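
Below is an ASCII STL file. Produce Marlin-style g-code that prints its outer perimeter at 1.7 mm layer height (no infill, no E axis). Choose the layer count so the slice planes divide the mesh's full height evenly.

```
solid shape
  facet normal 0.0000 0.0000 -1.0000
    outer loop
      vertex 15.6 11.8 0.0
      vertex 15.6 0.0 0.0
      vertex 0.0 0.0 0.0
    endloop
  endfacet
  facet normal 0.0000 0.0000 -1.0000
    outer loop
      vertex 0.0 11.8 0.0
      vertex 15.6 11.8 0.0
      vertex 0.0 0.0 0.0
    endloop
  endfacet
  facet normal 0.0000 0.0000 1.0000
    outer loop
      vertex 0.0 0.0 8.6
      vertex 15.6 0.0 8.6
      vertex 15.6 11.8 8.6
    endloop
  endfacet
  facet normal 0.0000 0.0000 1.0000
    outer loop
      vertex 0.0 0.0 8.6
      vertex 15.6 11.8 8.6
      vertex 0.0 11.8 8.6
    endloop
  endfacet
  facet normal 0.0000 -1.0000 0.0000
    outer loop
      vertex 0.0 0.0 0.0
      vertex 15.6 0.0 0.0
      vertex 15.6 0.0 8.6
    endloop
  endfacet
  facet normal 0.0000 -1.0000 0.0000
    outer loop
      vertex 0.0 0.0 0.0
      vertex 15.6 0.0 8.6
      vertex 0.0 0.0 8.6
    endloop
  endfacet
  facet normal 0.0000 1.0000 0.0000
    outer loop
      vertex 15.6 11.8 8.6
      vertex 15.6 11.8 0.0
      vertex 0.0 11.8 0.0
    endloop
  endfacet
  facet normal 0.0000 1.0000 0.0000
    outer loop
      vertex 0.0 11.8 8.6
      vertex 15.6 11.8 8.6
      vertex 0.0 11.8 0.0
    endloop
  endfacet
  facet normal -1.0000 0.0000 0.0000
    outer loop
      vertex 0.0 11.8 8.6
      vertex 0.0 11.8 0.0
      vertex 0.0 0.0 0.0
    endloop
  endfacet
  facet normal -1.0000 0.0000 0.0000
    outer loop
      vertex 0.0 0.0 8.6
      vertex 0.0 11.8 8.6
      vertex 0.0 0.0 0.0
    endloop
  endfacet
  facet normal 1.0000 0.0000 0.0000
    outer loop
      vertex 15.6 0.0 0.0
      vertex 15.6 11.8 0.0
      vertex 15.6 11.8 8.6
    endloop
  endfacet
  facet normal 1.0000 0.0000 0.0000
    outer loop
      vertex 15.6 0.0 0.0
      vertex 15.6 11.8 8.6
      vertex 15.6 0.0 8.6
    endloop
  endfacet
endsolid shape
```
; perimeter-only toolpath
G21 ; units = mm
G90 ; absolute positioning
G28 ; home
; layer 1
G0 Z1.7
G0 X0.0 Y0.0
G1 X15.6 Y0.0
G1 X15.6 Y11.8
G1 X0.0 Y11.8
G1 X0.0 Y0.0
; layer 2
G0 Z3.4
G0 X0.0 Y0.0
G1 X15.6 Y0.0
G1 X15.6 Y11.8
G1 X0.0 Y11.8
G1 X0.0 Y0.0
; layer 3
G0 Z5.2
G0 X0.0 Y0.0
G1 X15.6 Y0.0
G1 X15.6 Y11.8
G1 X0.0 Y11.8
G1 X0.0 Y0.0
; layer 4
G0 Z6.9
G0 X0.0 Y0.0
G1 X15.6 Y0.0
G1 X15.6 Y11.8
G1 X0.0 Y11.8
G1 X0.0 Y0.0
; layer 5
G0 Z8.6
G0 X0.0 Y0.0
G1 X15.6 Y0.0
G1 X15.6 Y11.8
G1 X0.0 Y11.8
G1 X0.0 Y0.0
M2 ; end

The solid is a rectangular box, roughly 15.6 × 11.8 mm footprint and 8.6 mm tall. Slicing at Δz = 1.7 mm — 5 equal slices spanning the solid's height, so layer i sits at z = i·h/5 — gives 5 non-empty perimeters. Each is a 4-segment closed polygon; G0 lifts to the layer z and rapids to the start vertex, then G1 traces the edges.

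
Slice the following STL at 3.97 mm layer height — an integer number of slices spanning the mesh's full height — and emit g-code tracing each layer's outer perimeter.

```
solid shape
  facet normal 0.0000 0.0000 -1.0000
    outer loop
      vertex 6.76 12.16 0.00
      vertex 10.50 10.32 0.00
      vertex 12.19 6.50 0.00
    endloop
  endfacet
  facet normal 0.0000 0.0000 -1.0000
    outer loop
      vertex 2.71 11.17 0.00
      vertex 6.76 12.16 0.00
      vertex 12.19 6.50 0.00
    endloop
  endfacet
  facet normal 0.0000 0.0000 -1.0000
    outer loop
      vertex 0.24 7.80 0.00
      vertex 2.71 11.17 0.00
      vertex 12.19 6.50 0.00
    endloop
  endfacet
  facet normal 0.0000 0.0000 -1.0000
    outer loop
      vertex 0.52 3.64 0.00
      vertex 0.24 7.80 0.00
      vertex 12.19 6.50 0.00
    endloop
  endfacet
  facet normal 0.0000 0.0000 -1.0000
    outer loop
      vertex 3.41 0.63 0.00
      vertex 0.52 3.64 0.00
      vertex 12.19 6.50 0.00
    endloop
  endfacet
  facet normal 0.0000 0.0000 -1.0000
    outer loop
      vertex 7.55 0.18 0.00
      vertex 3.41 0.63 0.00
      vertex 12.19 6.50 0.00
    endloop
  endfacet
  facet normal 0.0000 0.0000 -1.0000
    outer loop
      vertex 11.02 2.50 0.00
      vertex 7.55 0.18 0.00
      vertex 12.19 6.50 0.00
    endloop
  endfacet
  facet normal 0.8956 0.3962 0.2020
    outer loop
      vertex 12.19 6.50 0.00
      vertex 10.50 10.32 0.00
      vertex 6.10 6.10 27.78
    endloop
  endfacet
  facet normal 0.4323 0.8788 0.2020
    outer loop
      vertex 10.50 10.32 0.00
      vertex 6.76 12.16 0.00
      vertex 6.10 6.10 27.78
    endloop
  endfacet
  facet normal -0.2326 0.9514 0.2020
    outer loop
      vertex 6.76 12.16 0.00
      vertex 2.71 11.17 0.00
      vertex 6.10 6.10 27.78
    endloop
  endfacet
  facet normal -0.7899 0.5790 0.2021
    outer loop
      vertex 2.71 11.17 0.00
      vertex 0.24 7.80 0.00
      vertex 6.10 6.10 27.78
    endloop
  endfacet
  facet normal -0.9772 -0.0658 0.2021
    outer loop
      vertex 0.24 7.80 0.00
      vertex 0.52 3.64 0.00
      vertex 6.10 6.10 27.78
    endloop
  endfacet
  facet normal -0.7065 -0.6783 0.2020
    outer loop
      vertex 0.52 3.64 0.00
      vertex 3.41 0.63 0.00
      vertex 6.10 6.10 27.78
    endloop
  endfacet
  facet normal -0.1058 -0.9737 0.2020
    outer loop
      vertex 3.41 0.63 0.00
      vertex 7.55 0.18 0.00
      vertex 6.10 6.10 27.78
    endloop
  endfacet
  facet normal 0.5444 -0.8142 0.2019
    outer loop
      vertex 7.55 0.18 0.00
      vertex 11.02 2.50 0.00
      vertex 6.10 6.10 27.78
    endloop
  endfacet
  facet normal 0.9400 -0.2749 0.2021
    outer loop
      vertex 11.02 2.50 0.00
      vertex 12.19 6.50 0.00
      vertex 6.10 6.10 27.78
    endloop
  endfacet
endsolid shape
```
; perimeter-only toolpath
G21 ; units = mm
G90 ; absolute positioning
G28 ; home
; layer 1
G0 Z3.97
G0 X11.32 Y6.44
G1 X9.87 Y9.72
G1 X6.67 Y11.29
G1 X3.19 Y10.45
G1 X1.08 Y7.56
G1 X1.32 Y3.99
G1 X3.79 Y1.41
G1 X7.34 Y1.03
G1 X10.32 Y3.01
G1 X11.32 Y6.44
; layer 2
G0 Z7.94
G0 X10.45 Y6.39
G1 X9.24 Y9.11
G1 X6.57 Y10.43
G1 X3.68 Y9.72
G1 X1.91 Y7.31
G1 X2.11 Y4.34
G1 X4.18 Y2.19
G1 X7.14 Y1.87
G1 X9.61 Y3.53
G1 X10.45 Y6.39
; layer 3
G0 Z11.91
G0 X9.58 Y6.33
G1 X8.61 Y8.51
G1 X6.48 Y9.56
G1 X4.16 Y9.00
G1 X2.75 Y7.07
G1 X2.91 Y4.69
G1 X4.56 Y2.97
G1 X6.93 Y2.72
G1 X8.91 Y4.04
G1 X9.58 Y6.33
; layer 4
G0 Z15.87
G0 X8.71 Y6.27
G1 X7.99 Y7.91
G1 X6.38 Y8.70
G1 X4.65 Y8.27
G1 X3.59 Y6.83
G1 X3.71 Y5.05
G1 X4.95 Y3.76
G1 X6.72 Y3.56
G1 X8.21 Y4.56
G1 X8.71 Y6.27
; layer 5
G0 Z19.84
G0 X7.84 Y6.21
G1 X7.36 Y7.31
G1 X6.29 Y7.83
G1 X5.13 Y7.55
G1 X4.43 Y6.59
G1 X4.51 Y5.40
G1 X5.33 Y4.54
G1 X6.51 Y4.41
G1 X7.51 Y5.07
G1 X7.84 Y6.21
; layer 6
G0 Z23.81
G0 X6.97 Y6.16
G1 X6.73 Y6.70
G1 X6.19 Y6.97
G1 X5.62 Y6.82
G1 X5.26 Y6.34
G1 X5.30 Y5.75
G1 X5.72 Y5.32
G1 X6.31 Y5.25
G1 X6.80 Y5.59
G1 X6.97 Y6.16
M2 ; end

The solid is a regular 9-sided pyramid, base circumscribed radius ≈ 6.1 mm, apex at z ≈ 27.8 mm. Slicing at Δz = 3.97 mm — 7 equal slices spanning the solid's height, so layer i sits at z = i·h/7 — gives 6 non-empty perimeters. Each is a 9-segment closed polygon; G0 lifts to the layer z and rapids to the start vertex, then G1 traces the edges. The cross-section shrinks linearly with z (the slice at the apex is degenerate and omitted).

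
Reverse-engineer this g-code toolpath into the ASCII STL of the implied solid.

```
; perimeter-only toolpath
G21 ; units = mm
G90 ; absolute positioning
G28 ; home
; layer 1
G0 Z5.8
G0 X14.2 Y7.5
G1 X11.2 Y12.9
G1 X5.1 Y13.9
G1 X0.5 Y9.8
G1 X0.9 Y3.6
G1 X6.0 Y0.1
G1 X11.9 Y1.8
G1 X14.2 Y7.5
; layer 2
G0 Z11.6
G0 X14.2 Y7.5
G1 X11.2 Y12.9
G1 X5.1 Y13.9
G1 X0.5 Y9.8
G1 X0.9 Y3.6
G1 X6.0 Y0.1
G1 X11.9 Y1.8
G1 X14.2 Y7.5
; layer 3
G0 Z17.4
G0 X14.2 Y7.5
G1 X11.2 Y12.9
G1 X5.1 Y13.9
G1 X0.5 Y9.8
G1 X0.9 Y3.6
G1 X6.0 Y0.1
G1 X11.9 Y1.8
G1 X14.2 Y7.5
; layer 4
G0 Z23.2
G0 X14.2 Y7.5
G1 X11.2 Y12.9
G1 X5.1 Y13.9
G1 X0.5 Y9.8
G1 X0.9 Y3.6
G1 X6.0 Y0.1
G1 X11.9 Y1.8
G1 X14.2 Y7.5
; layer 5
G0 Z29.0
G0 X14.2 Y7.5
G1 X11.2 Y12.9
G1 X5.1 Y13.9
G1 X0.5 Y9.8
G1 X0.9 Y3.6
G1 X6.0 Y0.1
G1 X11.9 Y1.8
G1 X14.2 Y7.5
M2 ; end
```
solid part
  facet normal 0.0000 0.0000 -1.0000
    outer loop
      vertex 5.1 13.9 0.0
      vertex 11.2 12.9 0.0
      vertex 14.2 7.5 0.0
    endloop
  endfacet
  facet normal 0.0000 0.0000 -1.0000
    outer loop
      vertex 0.5 9.8 0.0
      vertex 5.1 13.9 0.0
      vertex 14.2 7.5 0.0
    endloop
  endfacet
  facet normal 0.0000 0.0000 -1.0000
    outer loop
      vertex 0.9 3.6 0.0
      vertex 0.5 9.8 0.0
      vertex 14.2 7.5 0.0
    endloop
  endfacet
  facet normal 0.0000 0.0000 -1.0000
    outer loop
      vertex 6.0 0.1 0.0
      vertex 0.9 3.6 0.0
      vertex 14.2 7.5 0.0
    endloop
  endfacet
  facet normal 0.0000 0.0000 -1.0000
    outer loop
      vertex 11.9 1.8 0.0
      vertex 6.0 0.1 0.0
      vertex 14.2 7.5 0.0
    endloop
  endfacet
  facet normal 0.0000 0.0000 1.0000
    outer loop
      vertex 14.2 7.5 29.0
      vertex 11.2 12.9 29.0
      vertex 5.1 13.9 29.0
    endloop
  endfacet
  facet normal 0.0000 0.0000 1.0000
    outer loop
      vertex 14.2 7.5 29.0
      vertex 5.1 13.9 29.0
      vertex 0.5 9.8 29.0
    endloop
  endfacet
  facet normal 0.0000 0.0000 1.0000
    outer loop
      vertex 14.2 7.5 29.0
      vertex 0.5 9.8 29.0
      vertex 0.9 3.6 29.0
    endloop
  endfacet
  facet normal 0.0000 0.0000 1.0000
    outer loop
      vertex 14.2 7.5 29.0
      vertex 0.9 3.6 29.0
      vertex 6.0 0.1 29.0
    endloop
  endfacet
  facet normal 0.0000 0.0000 1.0000
    outer loop
      vertex 14.2 7.5 29.0
      vertex 6.0 0.1 29.0
      vertex 11.9 1.8 29.0
    endloop
  endfacet
  facet normal 0.8742 0.4856 0.0000
    outer loop
      vertex 14.2 7.5 0.0
      vertex 11.2 12.9 0.0
      vertex 11.2 12.9 29.0
    endloop
  endfacet
  facet normal 0.8742 0.4856 0.0000
    outer loop
      vertex 14.2 7.5 0.0
      vertex 11.2 12.9 29.0
      vertex 14.2 7.5 29.0
    endloop
  endfacet
  facet normal 0.1618 0.9868 0.0000
    outer loop
      vertex 11.2 12.9 0.0
      vertex 5.1 13.9 0.0
      vertex 5.1 13.9 29.0
    endloop
  endfacet
  facet normal 0.1618 0.9868 0.0000
    outer loop
      vertex 11.2 12.9 0.0
      vertex 5.1 13.9 29.0
      vertex 11.2 12.9 29.0
    endloop
  endfacet
  facet normal -0.6654 0.7465 0.0000
    outer loop
      vertex 5.1 13.9 0.0
      vertex 0.5 9.8 0.0
      vertex 0.5 9.8 29.0
    endloop
  endfacet
  facet normal -0.6654 0.7465 0.0000
    outer loop
      vertex 5.1 13.9 0.0
      vertex 0.5 9.8 29.0
      vertex 5.1 13.9 29.0
    endloop
  endfacet
  facet normal -0.9979 -0.0644 0.0000
    outer loop
      vertex 0.5 9.8 0.0
      vertex 0.9 3.6 0.0
      vertex 0.9 3.6 29.0
    endloop
  endfacet
  facet normal -0.9979 -0.0644 0.0000
    outer loop
      vertex 0.5 9.8 0.0
      vertex 0.9 3.6 29.0
      vertex 0.5 9.8 29.0
    endloop
  endfacet
  facet normal -0.5658 -0.8245 0.0000
    outer loop
      vertex 0.9 3.6 0.0
      vertex 6.0 0.1 0.0
      vertex 6.0 0.1 29.0
    endloop
  endfacet
  facet normal -0.5658 -0.8245 0.0000
    outer loop
      vertex 0.9 3.6 0.0
      vertex 6.0 0.1 29.0
      vertex 0.9 3.6 29.0
    endloop
  endfacet
  facet normal 0.2769 -0.9609 0.0000
    outer loop
      vertex 6.0 0.1 0.0
      vertex 11.9 1.8 0.0
      vertex 11.9 1.8 29.0
    endloop
  endfacet
  facet normal 0.2769 -0.9609 0.0000
    outer loop
      vertex 6.0 0.1 0.0
      vertex 11.9 1.8 29.0
      vertex 6.0 0.1 29.0
    endloop
  endfacet
  facet normal 0.9274 -0.3742 0.0000
    outer loop
      vertex 11.9 1.8 0.0
      vertex 14.2 7.5 0.0
      vertex 14.2 7.5 29.0
    endloop
  endfacet
  facet normal 0.9274 -0.3742 0.0000
    outer loop
      vertex 11.9 1.8 0.0
      vertex 14.2 7.5 29.0
      vertex 11.9 1.8 29.0
    endloop
  endfacet
endsolid part

The G0 Z moves step by Δz≈5.8 mm. Every layer's G1 loop is the same polygon, so the solid is a straight extrusion of it from z=0 to z≈29. Closing with flat bottom and top caps and triangulating gives 24 facets — a regular 7-sided prism (a cylinder approximated with 7 flat sides), circumscribed radius ≈ 7.1 mm, height ≈ 29 mm.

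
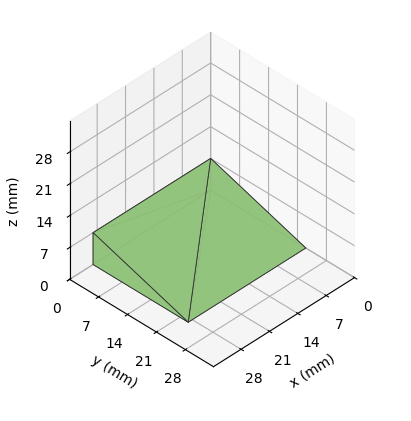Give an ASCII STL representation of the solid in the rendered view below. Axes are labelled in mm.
Reading the render: the shape is a wedge (ramp): 29 × 23 mm base, rising to 7 mm along the y=0 edge and sloping linearly to z=0 at y=23 (dimensions read to the nearest mm from the axis ticks). For the STL, each face is triangulated and given an outward normal.

solid part
  facet normal 0.0000 0.0000 -1.0000
    outer loop
      vertex 29.0 23.0 0.0
      vertex 29.0 0.0 0.0
      vertex 0.0 0.0 0.0
    endloop
  endfacet
  facet normal 0.0000 0.0000 -1.0000
    outer loop
      vertex 0.0 23.0 0.0
      vertex 29.0 23.0 0.0
      vertex 0.0 0.0 0.0
    endloop
  endfacet
  facet normal 0.0000 -1.0000 0.0000
    outer loop
      vertex 0.0 0.0 0.0
      vertex 29.0 0.0 0.0
      vertex 29.0 0.0 7.0
    endloop
  endfacet
  facet normal 0.0000 -1.0000 0.0000
    outer loop
      vertex 0.0 0.0 0.0
      vertex 29.0 0.0 7.0
      vertex 0.0 0.0 7.0
    endloop
  endfacet
  facet normal 0.0000 0.2912 0.9567
    outer loop
      vertex 0.0 0.0 7.0
      vertex 29.0 0.0 7.0
      vertex 29.0 23.0 0.0
    endloop
  endfacet
  facet normal 0.0000 0.2912 0.9567
    outer loop
      vertex 0.0 0.0 7.0
      vertex 29.0 23.0 0.0
      vertex 0.0 23.0 0.0
    endloop
  endfacet
  facet normal -1.0000 0.0000 0.0000
    outer loop
      vertex 0.0 0.0 7.0
      vertex 0.0 23.0 0.0
      vertex 0.0 0.0 0.0
    endloop
  endfacet
  facet normal 1.0000 0.0000 0.0000
    outer loop
      vertex 29.0 0.0 0.0
      vertex 29.0 23.0 0.0
      vertex 29.0 0.0 7.0
    endloop
  endfacet
endsolid part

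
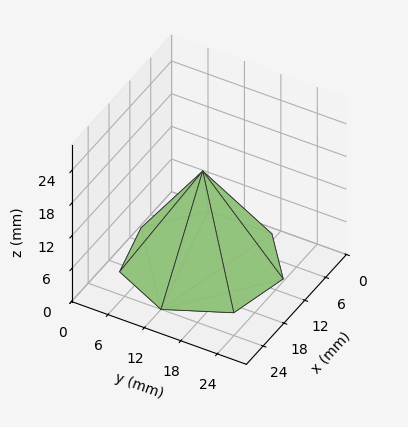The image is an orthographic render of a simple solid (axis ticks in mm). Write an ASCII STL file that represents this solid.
Reading the render: the shape is a regular 7-sided pyramid, base circumscribed radius ≈ 12 mm, apex at z ≈ 17 mm (dimensions read to the nearest mm from the axis ticks). For the STL, each face is triangulated and given an outward normal.

solid part
  facet normal 0.0000 0.0000 -1.0000
    outer loop
      vertex 9.3 23.7 0.0
      vertex 19.5 21.4 0.0
      vertex 24.0 12.0 0.0
    endloop
  endfacet
  facet normal 0.0000 0.0000 -1.0000
    outer loop
      vertex 1.2 17.2 0.0
      vertex 9.3 23.7 0.0
      vertex 24.0 12.0 0.0
    endloop
  endfacet
  facet normal 0.0000 0.0000 -1.0000
    outer loop
      vertex 1.2 6.8 0.0
      vertex 1.2 17.2 0.0
      vertex 24.0 12.0 0.0
    endloop
  endfacet
  facet normal 0.0000 0.0000 -1.0000
    outer loop
      vertex 9.3 0.3 0.0
      vertex 1.2 6.8 0.0
      vertex 24.0 12.0 0.0
    endloop
  endfacet
  facet normal 0.0000 0.0000 -1.0000
    outer loop
      vertex 19.5 2.6 0.0
      vertex 9.3 0.3 0.0
      vertex 24.0 12.0 0.0
    endloop
  endfacet
  facet normal 0.7608 0.3642 0.5371
    outer loop
      vertex 24.0 12.0 0.0
      vertex 19.5 21.4 0.0
      vertex 12.0 12.0 17.0
    endloop
  endfacet
  facet normal 0.1856 0.8230 0.5369
    outer loop
      vertex 19.5 21.4 0.0
      vertex 9.3 23.7 0.0
      vertex 12.0 12.0 17.0
    endloop
  endfacet
  facet normal -0.5281 0.6581 0.5368
    outer loop
      vertex 9.3 23.7 0.0
      vertex 1.2 17.2 0.0
      vertex 12.0 12.0 17.0
    endloop
  endfacet
  facet normal -0.8441 0.0000 0.5362
    outer loop
      vertex 1.2 17.2 0.0
      vertex 1.2 6.8 0.0
      vertex 12.0 12.0 17.0
    endloop
  endfacet
  facet normal -0.5281 -0.6581 0.5368
    outer loop
      vertex 1.2 6.8 0.0
      vertex 9.3 0.3 0.0
      vertex 12.0 12.0 17.0
    endloop
  endfacet
  facet normal 0.1856 -0.8230 0.5369
    outer loop
      vertex 9.3 0.3 0.0
      vertex 19.5 2.6 0.0
      vertex 12.0 12.0 17.0
    endloop
  endfacet
  facet normal 0.7608 -0.3642 0.5371
    outer loop
      vertex 19.5 2.6 0.0
      vertex 24.0 12.0 0.0
      vertex 12.0 12.0 17.0
    endloop
  endfacet
endsolid part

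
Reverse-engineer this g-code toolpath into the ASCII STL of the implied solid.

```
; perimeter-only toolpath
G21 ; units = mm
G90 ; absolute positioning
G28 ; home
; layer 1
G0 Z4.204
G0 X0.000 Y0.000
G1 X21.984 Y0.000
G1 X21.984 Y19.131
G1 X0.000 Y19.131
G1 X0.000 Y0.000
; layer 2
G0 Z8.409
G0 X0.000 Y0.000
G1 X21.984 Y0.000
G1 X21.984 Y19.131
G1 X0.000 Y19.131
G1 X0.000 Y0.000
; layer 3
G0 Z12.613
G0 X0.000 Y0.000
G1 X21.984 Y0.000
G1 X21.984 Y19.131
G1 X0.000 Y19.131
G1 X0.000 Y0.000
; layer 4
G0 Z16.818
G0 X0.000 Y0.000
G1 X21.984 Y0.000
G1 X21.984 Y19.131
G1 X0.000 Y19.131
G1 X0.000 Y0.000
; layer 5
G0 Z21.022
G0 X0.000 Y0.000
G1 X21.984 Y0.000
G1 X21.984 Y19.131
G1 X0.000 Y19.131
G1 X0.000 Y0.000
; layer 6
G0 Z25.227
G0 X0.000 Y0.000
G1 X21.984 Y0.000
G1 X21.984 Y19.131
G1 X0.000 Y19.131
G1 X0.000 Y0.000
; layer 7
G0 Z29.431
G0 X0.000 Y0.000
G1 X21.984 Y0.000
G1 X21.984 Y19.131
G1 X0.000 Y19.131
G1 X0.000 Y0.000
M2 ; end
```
solid part
  facet normal 0.0000 0.0000 -1.0000
    outer loop
      vertex 21.984 19.131 0.000
      vertex 21.984 0.000 0.000
      vertex 0.000 0.000 0.000
    endloop
  endfacet
  facet normal 0.0000 0.0000 -1.0000
    outer loop
      vertex 0.000 19.131 0.000
      vertex 21.984 19.131 0.000
      vertex 0.000 0.000 0.000
    endloop
  endfacet
  facet normal 0.0000 0.0000 1.0000
    outer loop
      vertex 0.000 0.000 29.431
      vertex 21.984 0.000 29.431
      vertex 21.984 19.131 29.431
    endloop
  endfacet
  facet normal 0.0000 0.0000 1.0000
    outer loop
      vertex 0.000 0.000 29.431
      vertex 21.984 19.131 29.431
      vertex 0.000 19.131 29.431
    endloop
  endfacet
  facet normal 0.0000 -1.0000 0.0000
    outer loop
      vertex 0.000 0.000 0.000
      vertex 21.984 0.000 0.000
      vertex 21.984 0.000 29.431
    endloop
  endfacet
  facet normal 0.0000 -1.0000 0.0000
    outer loop
      vertex 0.000 0.000 0.000
      vertex 21.984 0.000 29.431
      vertex 0.000 0.000 29.431
    endloop
  endfacet
  facet normal 0.0000 1.0000 0.0000
    outer loop
      vertex 21.984 19.131 29.431
      vertex 21.984 19.131 0.000
      vertex 0.000 19.131 0.000
    endloop
  endfacet
  facet normal 0.0000 1.0000 0.0000
    outer loop
      vertex 0.000 19.131 29.431
      vertex 21.984 19.131 29.431
      vertex 0.000 19.131 0.000
    endloop
  endfacet
  facet normal -1.0000 0.0000 0.0000
    outer loop
      vertex 0.000 19.131 29.431
      vertex 0.000 19.131 0.000
      vertex 0.000 0.000 0.000
    endloop
  endfacet
  facet normal -1.0000 0.0000 0.0000
    outer loop
      vertex 0.000 0.000 29.431
      vertex 0.000 19.131 29.431
      vertex 0.000 0.000 0.000
    endloop
  endfacet
  facet normal 1.0000 0.0000 0.0000
    outer loop
      vertex 21.984 0.000 0.000
      vertex 21.984 19.131 0.000
      vertex 21.984 19.131 29.431
    endloop
  endfacet
  facet normal 1.0000 0.0000 0.0000
    outer loop
      vertex 21.984 0.000 0.000
      vertex 21.984 19.131 29.431
      vertex 21.984 0.000 29.431
    endloop
  endfacet
endsolid part

The G0 Z moves step by Δz≈4.204 mm. Every layer's G1 loop is the same polygon, so the solid is a straight extrusion of it from z=0 to z≈29.4. Closing with flat bottom and top caps and triangulating gives 12 facets — a rectangular box, roughly 22 × 19.1 mm footprint and 29.4 mm tall.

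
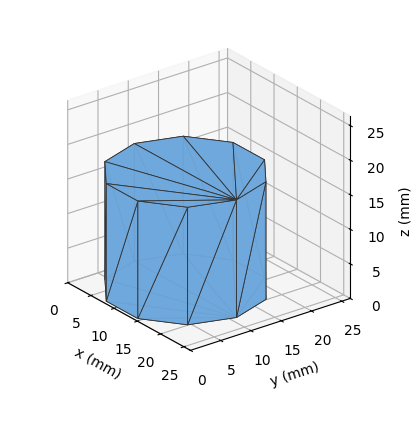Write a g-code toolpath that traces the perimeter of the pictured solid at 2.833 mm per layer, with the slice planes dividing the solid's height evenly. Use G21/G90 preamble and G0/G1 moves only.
Reading the render: the shape is a regular 10-sided prism (a cylinder approximated with 10 flat sides), circumscribed radius ≈ 11 mm, height ≈ 17 mm (dimensions read to the nearest mm from the axis ticks). For the g-code, the solid's height is divided into equal slices at the stated Δz and each level perimeter traced with G1 moves after a G0 lift.

; perimeter-only toolpath
G21 ; units = mm
G90 ; absolute positioning
G28 ; home
; layer 1
G0 Z2.833
G0 X22.000 Y11.000
G1 X19.899 Y17.466
G1 X14.399 Y21.462
G1 X7.601 Y21.462
G1 X2.101 Y17.466
G1 X0.000 Y11.000
G1 X2.101 Y4.534
G1 X7.601 Y0.538
G1 X14.399 Y0.538
G1 X19.899 Y4.534
G1 X22.000 Y11.000
; layer 2
G0 Z5.667
G0 X22.000 Y11.000
G1 X19.899 Y17.466
G1 X14.399 Y21.462
G1 X7.601 Y21.462
G1 X2.101 Y17.466
G1 X0.000 Y11.000
G1 X2.101 Y4.534
G1 X7.601 Y0.538
G1 X14.399 Y0.538
G1 X19.899 Y4.534
G1 X22.000 Y11.000
; layer 3
G0 Z8.500
G0 X22.000 Y11.000
G1 X19.899 Y17.466
G1 X14.399 Y21.462
G1 X7.601 Y21.462
G1 X2.101 Y17.466
G1 X0.000 Y11.000
G1 X2.101 Y4.534
G1 X7.601 Y0.538
G1 X14.399 Y0.538
G1 X19.899 Y4.534
G1 X22.000 Y11.000
; layer 4
G0 Z11.333
G0 X22.000 Y11.000
G1 X19.899 Y17.466
G1 X14.399 Y21.462
G1 X7.601 Y21.462
G1 X2.101 Y17.466
G1 X0.000 Y11.000
G1 X2.101 Y4.534
G1 X7.601 Y0.538
G1 X14.399 Y0.538
G1 X19.899 Y4.534
G1 X22.000 Y11.000
; layer 5
G0 Z14.167
G0 X22.000 Y11.000
G1 X19.899 Y17.466
G1 X14.399 Y21.462
G1 X7.601 Y21.462
G1 X2.101 Y17.466
G1 X0.000 Y11.000
G1 X2.101 Y4.534
G1 X7.601 Y0.538
G1 X14.399 Y0.538
G1 X19.899 Y4.534
G1 X22.000 Y11.000
; layer 6
G0 Z17.000
G0 X22.000 Y11.000
G1 X19.899 Y17.466
G1 X14.399 Y21.462
G1 X7.601 Y21.462
G1 X2.101 Y17.466
G1 X0.000 Y11.000
G1 X2.101 Y4.534
G1 X7.601 Y0.538
G1 X14.399 Y0.538
G1 X19.899 Y4.534
G1 X22.000 Y11.000
M2 ; end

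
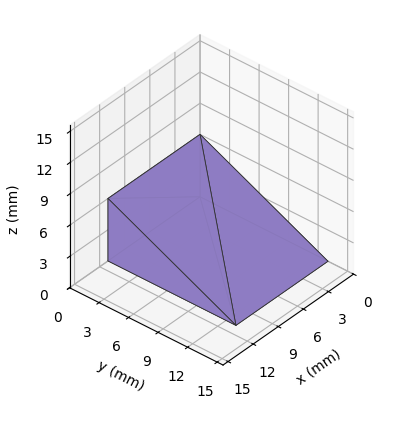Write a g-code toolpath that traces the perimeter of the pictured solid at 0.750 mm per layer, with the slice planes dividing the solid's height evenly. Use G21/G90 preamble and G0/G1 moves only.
Reading the render: the shape is a wedge (ramp): 11 × 13 mm base, rising to 6 mm along the y=0 edge and sloping linearly to z=0 at y=13 (dimensions read to the nearest mm from the axis ticks). For the g-code, the solid's height is divided into equal slices at the stated Δz and each level perimeter traced with G1 moves after a G0 lift.

; perimeter-only toolpath
G21 ; units = mm
G90 ; absolute positioning
G28 ; home
; layer 1
G0 Z0.750
G0 X0.000 Y0.000
G1 X11.000 Y0.000
G1 X11.000 Y11.375
G1 X0.000 Y11.375
G1 X0.000 Y0.000
; layer 2
G0 Z1.500
G0 X0.000 Y0.000
G1 X11.000 Y0.000
G1 X11.000 Y9.750
G1 X0.000 Y9.750
G1 X0.000 Y0.000
; layer 3
G0 Z2.250
G0 X0.000 Y0.000
G1 X11.000 Y0.000
G1 X11.000 Y8.125
G1 X0.000 Y8.125
G1 X0.000 Y0.000
; layer 4
G0 Z3.000
G0 X0.000 Y0.000
G1 X11.000 Y0.000
G1 X11.000 Y6.500
G1 X0.000 Y6.500
G1 X0.000 Y0.000
; layer 5
G0 Z3.750
G0 X0.000 Y0.000
G1 X11.000 Y0.000
G1 X11.000 Y4.875
G1 X0.000 Y4.875
G1 X0.000 Y0.000
; layer 6
G0 Z4.500
G0 X0.000 Y0.000
G1 X11.000 Y0.000
G1 X11.000 Y3.250
G1 X0.000 Y3.250
G1 X0.000 Y0.000
; layer 7
G0 Z5.250
G0 X0.000 Y0.000
G1 X11.000 Y0.000
G1 X11.000 Y1.625
G1 X0.000 Y1.625
G1 X0.000 Y0.000
M2 ; end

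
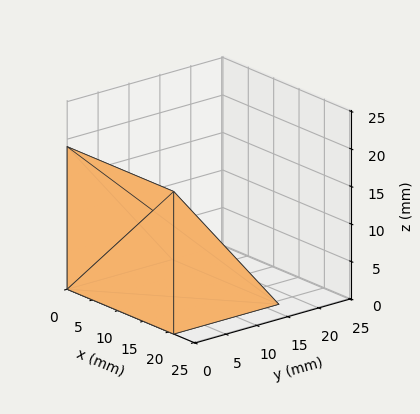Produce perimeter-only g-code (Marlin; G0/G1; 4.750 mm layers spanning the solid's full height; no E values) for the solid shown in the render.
Reading the render: the shape is a wedge (ramp): 21 × 17 mm base, rising to 19 mm along the y=0 edge and sloping linearly to z=0 at y=17 (dimensions read to the nearest mm from the axis ticks). For the g-code, the solid's height is divided into equal slices at the stated Δz and each level perimeter traced with G1 moves after a G0 lift.

; perimeter-only toolpath
G21 ; units = mm
G90 ; absolute positioning
G28 ; home
; layer 1
G0 Z4.750
G0 X0.000 Y0.000
G1 X21.000 Y0.000
G1 X21.000 Y12.750
G1 X0.000 Y12.750
G1 X0.000 Y0.000
; layer 2
G0 Z9.500
G0 X0.000 Y0.000
G1 X21.000 Y0.000
G1 X21.000 Y8.500
G1 X0.000 Y8.500
G1 X0.000 Y0.000
; layer 3
G0 Z14.250
G0 X0.000 Y0.000
G1 X21.000 Y0.000
G1 X21.000 Y4.250
G1 X0.000 Y4.250
G1 X0.000 Y0.000
M2 ; end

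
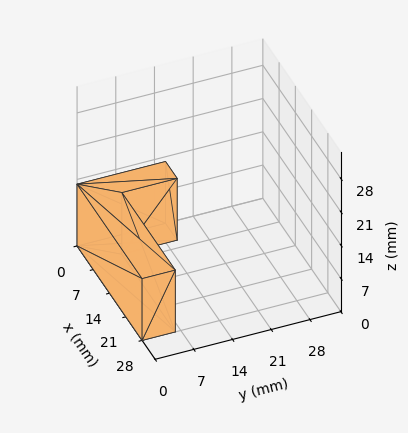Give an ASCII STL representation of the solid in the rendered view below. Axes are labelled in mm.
Reading the render: the shape is an L-shaped prism: outer 28 × 16 mm, arm thicknesses ≈ 6 mm (horizontal) and 5 mm (vertical), extruded 13 mm in z (dimensions read to the nearest mm from the axis ticks). For the STL, each face is triangulated and given an outward normal.

solid part
  facet normal 0.0000 0.0000 -1.0000
    outer loop
      vertex 28.0 6.0 0.0
      vertex 28.0 0.0 0.0
      vertex 0.0 0.0 0.0
    endloop
  endfacet
  facet normal 0.0000 0.0000 -1.0000
    outer loop
      vertex 5.0 6.0 0.0
      vertex 28.0 6.0 0.0
      vertex 0.0 0.0 0.0
    endloop
  endfacet
  facet normal 0.0000 0.0000 -1.0000
    outer loop
      vertex 5.0 16.0 0.0
      vertex 5.0 6.0 0.0
      vertex 0.0 0.0 0.0
    endloop
  endfacet
  facet normal 0.0000 0.0000 -1.0000
    outer loop
      vertex 0.0 16.0 0.0
      vertex 5.0 16.0 0.0
      vertex 0.0 0.0 0.0
    endloop
  endfacet
  facet normal 0.0000 0.0000 1.0000
    outer loop
      vertex 0.0 0.0 13.0
      vertex 28.0 0.0 13.0
      vertex 28.0 6.0 13.0
    endloop
  endfacet
  facet normal 0.0000 0.0000 1.0000
    outer loop
      vertex 0.0 0.0 13.0
      vertex 28.0 6.0 13.0
      vertex 5.0 6.0 13.0
    endloop
  endfacet
  facet normal 0.0000 0.0000 1.0000
    outer loop
      vertex 0.0 0.0 13.0
      vertex 5.0 6.0 13.0
      vertex 5.0 16.0 13.0
    endloop
  endfacet
  facet normal 0.0000 0.0000 1.0000
    outer loop
      vertex 0.0 0.0 13.0
      vertex 5.0 16.0 13.0
      vertex 0.0 16.0 13.0
    endloop
  endfacet
  facet normal 0.0000 -1.0000 0.0000
    outer loop
      vertex 0.0 0.0 0.0
      vertex 28.0 0.0 0.0
      vertex 28.0 0.0 13.0
    endloop
  endfacet
  facet normal 0.0000 -1.0000 0.0000
    outer loop
      vertex 0.0 0.0 0.0
      vertex 28.0 0.0 13.0
      vertex 0.0 0.0 13.0
    endloop
  endfacet
  facet normal 1.0000 0.0000 0.0000
    outer loop
      vertex 28.0 0.0 0.0
      vertex 28.0 6.0 0.0
      vertex 28.0 6.0 13.0
    endloop
  endfacet
  facet normal 1.0000 0.0000 0.0000
    outer loop
      vertex 28.0 0.0 0.0
      vertex 28.0 6.0 13.0
      vertex 28.0 0.0 13.0
    endloop
  endfacet
  facet normal 0.0000 1.0000 0.0000
    outer loop
      vertex 28.0 6.0 0.0
      vertex 5.0 6.0 0.0
      vertex 5.0 6.0 13.0
    endloop
  endfacet
  facet normal 0.0000 1.0000 0.0000
    outer loop
      vertex 28.0 6.0 0.0
      vertex 5.0 6.0 13.0
      vertex 28.0 6.0 13.0
    endloop
  endfacet
  facet normal 1.0000 0.0000 0.0000
    outer loop
      vertex 5.0 6.0 0.0
      vertex 5.0 16.0 0.0
      vertex 5.0 16.0 13.0
    endloop
  endfacet
  facet normal 1.0000 0.0000 0.0000
    outer loop
      vertex 5.0 6.0 0.0
      vertex 5.0 16.0 13.0
      vertex 5.0 6.0 13.0
    endloop
  endfacet
  facet normal 0.0000 1.0000 0.0000
    outer loop
      vertex 5.0 16.0 0.0
      vertex 0.0 16.0 0.0
      vertex 0.0 16.0 13.0
    endloop
  endfacet
  facet normal 0.0000 1.0000 0.0000
    outer loop
      vertex 5.0 16.0 0.0
      vertex 0.0 16.0 13.0
      vertex 5.0 16.0 13.0
    endloop
  endfacet
  facet normal -1.0000 0.0000 0.0000
    outer loop
      vertex 0.0 16.0 0.0
      vertex 0.0 0.0 0.0
      vertex 0.0 0.0 13.0
    endloop
  endfacet
  facet normal -1.0000 0.0000 0.0000
    outer loop
      vertex 0.0 16.0 0.0
      vertex 0.0 0.0 13.0
      vertex 0.0 16.0 13.0
    endloop
  endfacet
endsolid part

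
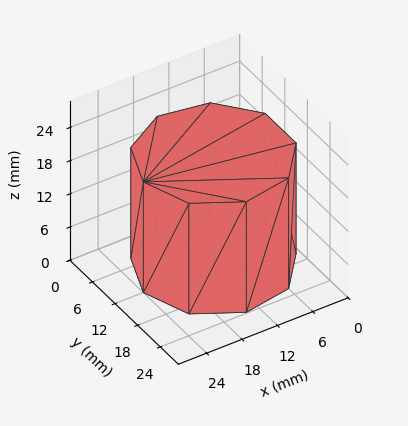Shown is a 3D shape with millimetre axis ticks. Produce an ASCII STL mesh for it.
Reading the render: the shape is a regular 9-sided prism (a cylinder approximated with 9 flat sides), circumscribed radius ≈ 12 mm, height ≈ 20 mm (dimensions read to the nearest mm from the axis ticks). For the STL, each face is triangulated and given an outward normal.

solid part
  facet normal 0.0000 0.0000 -1.0000
    outer loop
      vertex 14.084 23.818 0.000
      vertex 21.193 19.713 0.000
      vertex 24.000 12.000 0.000
    endloop
  endfacet
  facet normal 0.0000 0.0000 -1.0000
    outer loop
      vertex 6.000 22.392 0.000
      vertex 14.084 23.818 0.000
      vertex 24.000 12.000 0.000
    endloop
  endfacet
  facet normal 0.0000 0.0000 -1.0000
    outer loop
      vertex 0.724 16.104 0.000
      vertex 6.000 22.392 0.000
      vertex 24.000 12.000 0.000
    endloop
  endfacet
  facet normal 0.0000 0.0000 -1.0000
    outer loop
      vertex 0.724 7.896 0.000
      vertex 0.724 16.104 0.000
      vertex 24.000 12.000 0.000
    endloop
  endfacet
  facet normal 0.0000 0.0000 -1.0000
    outer loop
      vertex 6.000 1.608 0.000
      vertex 0.724 7.896 0.000
      vertex 24.000 12.000 0.000
    endloop
  endfacet
  facet normal 0.0000 0.0000 -1.0000
    outer loop
      vertex 14.084 0.182 0.000
      vertex 6.000 1.608 0.000
      vertex 24.000 12.000 0.000
    endloop
  endfacet
  facet normal 0.0000 0.0000 -1.0000
    outer loop
      vertex 21.193 4.287 0.000
      vertex 14.084 0.182 0.000
      vertex 24.000 12.000 0.000
    endloop
  endfacet
  facet normal 0.0000 0.0000 1.0000
    outer loop
      vertex 24.000 12.000 20.000
      vertex 21.193 19.713 20.000
      vertex 14.084 23.818 20.000
    endloop
  endfacet
  facet normal 0.0000 0.0000 1.0000
    outer loop
      vertex 24.000 12.000 20.000
      vertex 14.084 23.818 20.000
      vertex 6.000 22.392 20.000
    endloop
  endfacet
  facet normal 0.0000 0.0000 1.0000
    outer loop
      vertex 24.000 12.000 20.000
      vertex 6.000 22.392 20.000
      vertex 0.724 16.104 20.000
    endloop
  endfacet
  facet normal 0.0000 0.0000 1.0000
    outer loop
      vertex 24.000 12.000 20.000
      vertex 0.724 16.104 20.000
      vertex 0.724 7.896 20.000
    endloop
  endfacet
  facet normal 0.0000 0.0000 1.0000
    outer loop
      vertex 24.000 12.000 20.000
      vertex 0.724 7.896 20.000
      vertex 6.000 1.608 20.000
    endloop
  endfacet
  facet normal 0.0000 0.0000 1.0000
    outer loop
      vertex 24.000 12.000 20.000
      vertex 6.000 1.608 20.000
      vertex 14.084 0.182 20.000
    endloop
  endfacet
  facet normal 0.0000 0.0000 1.0000
    outer loop
      vertex 24.000 12.000 20.000
      vertex 14.084 0.182 20.000
      vertex 21.193 4.287 20.000
    endloop
  endfacet
  facet normal 0.9397 0.3420 0.0000
    outer loop
      vertex 24.000 12.000 0.000
      vertex 21.193 19.713 0.000
      vertex 21.193 19.713 20.000
    endloop
  endfacet
  facet normal 0.9397 0.3420 0.0000
    outer loop
      vertex 24.000 12.000 0.000
      vertex 21.193 19.713 20.000
      vertex 24.000 12.000 20.000
    endloop
  endfacet
  facet normal 0.5001 0.8660 0.0000
    outer loop
      vertex 21.193 19.713 0.000
      vertex 14.084 23.818 0.000
      vertex 14.084 23.818 20.000
    endloop
  endfacet
  facet normal 0.5001 0.8660 0.0000
    outer loop
      vertex 21.193 19.713 0.000
      vertex 14.084 23.818 20.000
      vertex 21.193 19.713 20.000
    endloop
  endfacet
  facet normal -0.1737 0.9848 0.0000
    outer loop
      vertex 14.084 23.818 0.000
      vertex 6.000 22.392 0.000
      vertex 6.000 22.392 20.000
    endloop
  endfacet
  facet normal -0.1737 0.9848 0.0000
    outer loop
      vertex 14.084 23.818 0.000
      vertex 6.000 22.392 20.000
      vertex 14.084 23.818 20.000
    endloop
  endfacet
  facet normal -0.7661 0.6428 0.0000
    outer loop
      vertex 6.000 22.392 0.000
      vertex 0.724 16.104 0.000
      vertex 0.724 16.104 20.000
    endloop
  endfacet
  facet normal -0.7661 0.6428 0.0000
    outer loop
      vertex 6.000 22.392 0.000
      vertex 0.724 16.104 20.000
      vertex 6.000 22.392 20.000
    endloop
  endfacet
  facet normal -1.0000 0.0000 0.0000
    outer loop
      vertex 0.724 16.104 0.000
      vertex 0.724 7.896 0.000
      vertex 0.724 7.896 20.000
    endloop
  endfacet
  facet normal -1.0000 0.0000 0.0000
    outer loop
      vertex 0.724 16.104 0.000
      vertex 0.724 7.896 20.000
      vertex 0.724 16.104 20.000
    endloop
  endfacet
  facet normal -0.7661 -0.6428 0.0000
    outer loop
      vertex 0.724 7.896 0.000
      vertex 6.000 1.608 0.000
      vertex 6.000 1.608 20.000
    endloop
  endfacet
  facet normal -0.7661 -0.6428 0.0000
    outer loop
      vertex 0.724 7.896 0.000
      vertex 6.000 1.608 20.000
      vertex 0.724 7.896 20.000
    endloop
  endfacet
  facet normal -0.1737 -0.9848 0.0000
    outer loop
      vertex 6.000 1.608 0.000
      vertex 14.084 0.182 0.000
      vertex 14.084 0.182 20.000
    endloop
  endfacet
  facet normal -0.1737 -0.9848 0.0000
    outer loop
      vertex 6.000 1.608 0.000
      vertex 14.084 0.182 20.000
      vertex 6.000 1.608 20.000
    endloop
  endfacet
  facet normal 0.5001 -0.8660 0.0000
    outer loop
      vertex 14.084 0.182 0.000
      vertex 21.193 4.287 0.000
      vertex 21.193 4.287 20.000
    endloop
  endfacet
  facet normal 0.5001 -0.8660 0.0000
    outer loop
      vertex 14.084 0.182 0.000
      vertex 21.193 4.287 20.000
      vertex 14.084 0.182 20.000
    endloop
  endfacet
  facet normal 0.9397 -0.3420 0.0000
    outer loop
      vertex 21.193 4.287 0.000
      vertex 24.000 12.000 0.000
      vertex 24.000 12.000 20.000
    endloop
  endfacet
  facet normal 0.9397 -0.3420 0.0000
    outer loop
      vertex 21.193 4.287 0.000
      vertex 24.000 12.000 20.000
      vertex 21.193 4.287 20.000
    endloop
  endfacet
endsolid part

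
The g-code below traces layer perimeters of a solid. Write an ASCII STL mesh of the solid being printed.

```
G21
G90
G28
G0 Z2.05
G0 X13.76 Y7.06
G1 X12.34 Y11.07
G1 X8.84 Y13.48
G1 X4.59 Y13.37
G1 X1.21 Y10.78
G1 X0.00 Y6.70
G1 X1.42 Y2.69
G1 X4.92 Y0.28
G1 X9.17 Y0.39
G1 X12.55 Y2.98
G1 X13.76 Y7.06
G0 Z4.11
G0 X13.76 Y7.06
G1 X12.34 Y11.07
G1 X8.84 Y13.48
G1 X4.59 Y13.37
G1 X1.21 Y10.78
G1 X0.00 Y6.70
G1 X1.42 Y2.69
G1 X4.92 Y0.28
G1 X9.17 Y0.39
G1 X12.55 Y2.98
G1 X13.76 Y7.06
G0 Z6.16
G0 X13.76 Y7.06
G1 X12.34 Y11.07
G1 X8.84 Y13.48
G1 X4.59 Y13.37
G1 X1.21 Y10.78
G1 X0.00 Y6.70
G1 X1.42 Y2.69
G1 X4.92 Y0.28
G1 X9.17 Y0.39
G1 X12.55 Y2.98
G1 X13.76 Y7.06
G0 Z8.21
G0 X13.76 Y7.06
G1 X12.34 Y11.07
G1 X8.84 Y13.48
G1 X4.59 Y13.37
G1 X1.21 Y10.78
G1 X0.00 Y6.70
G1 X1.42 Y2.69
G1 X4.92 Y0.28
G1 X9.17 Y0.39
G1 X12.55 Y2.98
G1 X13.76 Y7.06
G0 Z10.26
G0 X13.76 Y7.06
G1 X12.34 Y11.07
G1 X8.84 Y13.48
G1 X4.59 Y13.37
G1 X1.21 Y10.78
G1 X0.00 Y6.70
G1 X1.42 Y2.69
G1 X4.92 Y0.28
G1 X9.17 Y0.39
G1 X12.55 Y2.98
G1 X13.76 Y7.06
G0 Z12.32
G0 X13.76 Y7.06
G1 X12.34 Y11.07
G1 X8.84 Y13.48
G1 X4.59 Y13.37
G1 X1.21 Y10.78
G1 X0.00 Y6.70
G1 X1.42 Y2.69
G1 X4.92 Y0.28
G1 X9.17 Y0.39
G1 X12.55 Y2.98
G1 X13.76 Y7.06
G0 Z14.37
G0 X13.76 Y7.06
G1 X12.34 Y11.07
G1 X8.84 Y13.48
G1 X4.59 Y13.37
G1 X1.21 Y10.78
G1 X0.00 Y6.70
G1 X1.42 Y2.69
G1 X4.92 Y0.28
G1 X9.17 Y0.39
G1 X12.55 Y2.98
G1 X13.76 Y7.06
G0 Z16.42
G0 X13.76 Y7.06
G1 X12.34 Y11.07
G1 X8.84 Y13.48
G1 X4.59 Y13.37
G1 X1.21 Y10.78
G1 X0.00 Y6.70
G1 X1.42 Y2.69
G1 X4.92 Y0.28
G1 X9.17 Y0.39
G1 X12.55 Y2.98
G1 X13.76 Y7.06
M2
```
solid part
  facet normal 0.0000 0.0000 -1.0000
    outer loop
      vertex 8.84 13.48 0.00
      vertex 12.34 11.07 0.00
      vertex 13.76 7.06 0.00
    endloop
  endfacet
  facet normal 0.0000 0.0000 -1.0000
    outer loop
      vertex 4.59 13.37 0.00
      vertex 8.84 13.48 0.00
      vertex 13.76 7.06 0.00
    endloop
  endfacet
  facet normal 0.0000 0.0000 -1.0000
    outer loop
      vertex 1.21 10.78 0.00
      vertex 4.59 13.37 0.00
      vertex 13.76 7.06 0.00
    endloop
  endfacet
  facet normal 0.0000 0.0000 -1.0000
    outer loop
      vertex 0.00 6.70 0.00
      vertex 1.21 10.78 0.00
      vertex 13.76 7.06 0.00
    endloop
  endfacet
  facet normal 0.0000 0.0000 -1.0000
    outer loop
      vertex 1.42 2.69 0.00
      vertex 0.00 6.70 0.00
      vertex 13.76 7.06 0.00
    endloop
  endfacet
  facet normal 0.0000 0.0000 -1.0000
    outer loop
      vertex 4.92 0.28 0.00
      vertex 1.42 2.69 0.00
      vertex 13.76 7.06 0.00
    endloop
  endfacet
  facet normal 0.0000 0.0000 -1.0000
    outer loop
      vertex 9.17 0.39 0.00
      vertex 4.92 0.28 0.00
      vertex 13.76 7.06 0.00
    endloop
  endfacet
  facet normal 0.0000 0.0000 -1.0000
    outer loop
      vertex 12.55 2.98 0.00
      vertex 9.17 0.39 0.00
      vertex 13.76 7.06 0.00
    endloop
  endfacet
  facet normal 0.0000 0.0000 1.0000
    outer loop
      vertex 13.76 7.06 16.42
      vertex 12.34 11.07 16.42
      vertex 8.84 13.48 16.42
    endloop
  endfacet
  facet normal 0.0000 0.0000 1.0000
    outer loop
      vertex 13.76 7.06 16.42
      vertex 8.84 13.48 16.42
      vertex 4.59 13.37 16.42
    endloop
  endfacet
  facet normal 0.0000 0.0000 1.0000
    outer loop
      vertex 13.76 7.06 16.42
      vertex 4.59 13.37 16.42
      vertex 1.21 10.78 16.42
    endloop
  endfacet
  facet normal 0.0000 0.0000 1.0000
    outer loop
      vertex 13.76 7.06 16.42
      vertex 1.21 10.78 16.42
      vertex 0.00 6.70 16.42
    endloop
  endfacet
  facet normal 0.0000 0.0000 1.0000
    outer loop
      vertex 13.76 7.06 16.42
      vertex 0.00 6.70 16.42
      vertex 1.42 2.69 16.42
    endloop
  endfacet
  facet normal 0.0000 0.0000 1.0000
    outer loop
      vertex 13.76 7.06 16.42
      vertex 1.42 2.69 16.42
      vertex 4.92 0.28 16.42
    endloop
  endfacet
  facet normal 0.0000 0.0000 1.0000
    outer loop
      vertex 13.76 7.06 16.42
      vertex 4.92 0.28 16.42
      vertex 9.17 0.39 16.42
    endloop
  endfacet
  facet normal 0.0000 0.0000 1.0000
    outer loop
      vertex 13.76 7.06 16.42
      vertex 9.17 0.39 16.42
      vertex 12.55 2.98 16.42
    endloop
  endfacet
  facet normal 0.9426 0.3338 0.0000
    outer loop
      vertex 13.76 7.06 0.00
      vertex 12.34 11.07 0.00
      vertex 12.34 11.07 16.42
    endloop
  endfacet
  facet normal 0.9426 0.3338 0.0000
    outer loop
      vertex 13.76 7.06 0.00
      vertex 12.34 11.07 16.42
      vertex 13.76 7.06 16.42
    endloop
  endfacet
  facet normal 0.5671 0.8236 0.0000
    outer loop
      vertex 12.34 11.07 0.00
      vertex 8.84 13.48 0.00
      vertex 8.84 13.48 16.42
    endloop
  endfacet
  facet normal 0.5671 0.8236 0.0000
    outer loop
      vertex 12.34 11.07 0.00
      vertex 8.84 13.48 16.42
      vertex 12.34 11.07 16.42
    endloop
  endfacet
  facet normal -0.0259 0.9997 0.0000
    outer loop
      vertex 8.84 13.48 0.00
      vertex 4.59 13.37 0.00
      vertex 4.59 13.37 16.42
    endloop
  endfacet
  facet normal -0.0259 0.9997 0.0000
    outer loop
      vertex 8.84 13.48 0.00
      vertex 4.59 13.37 16.42
      vertex 8.84 13.48 16.42
    endloop
  endfacet
  facet normal -0.6082 0.7938 0.0000
    outer loop
      vertex 4.59 13.37 0.00
      vertex 1.21 10.78 0.00
      vertex 1.21 10.78 16.42
    endloop
  endfacet
  facet normal -0.6082 0.7938 0.0000
    outer loop
      vertex 4.59 13.37 0.00
      vertex 1.21 10.78 16.42
      vertex 4.59 13.37 16.42
    endloop
  endfacet
  facet normal -0.9587 0.2843 0.0000
    outer loop
      vertex 1.21 10.78 0.00
      vertex 0.00 6.70 0.00
      vertex 0.00 6.70 16.42
    endloop
  endfacet
  facet normal -0.9587 0.2843 0.0000
    outer loop
      vertex 1.21 10.78 0.00
      vertex 0.00 6.70 16.42
      vertex 1.21 10.78 16.42
    endloop
  endfacet
  facet normal -0.9426 -0.3338 0.0000
    outer loop
      vertex 0.00 6.70 0.00
      vertex 1.42 2.69 0.00
      vertex 1.42 2.69 16.42
    endloop
  endfacet
  facet normal -0.9426 -0.3338 0.0000
    outer loop
      vertex 0.00 6.70 0.00
      vertex 1.42 2.69 16.42
      vertex 0.00 6.70 16.42
    endloop
  endfacet
  facet normal -0.5671 -0.8236 0.0000
    outer loop
      vertex 1.42 2.69 0.00
      vertex 4.92 0.28 0.00
      vertex 4.92 0.28 16.42
    endloop
  endfacet
  facet normal -0.5671 -0.8236 0.0000
    outer loop
      vertex 1.42 2.69 0.00
      vertex 4.92 0.28 16.42
      vertex 1.42 2.69 16.42
    endloop
  endfacet
  facet normal 0.0259 -0.9997 0.0000
    outer loop
      vertex 4.92 0.28 0.00
      vertex 9.17 0.39 0.00
      vertex 9.17 0.39 16.42
    endloop
  endfacet
  facet normal 0.0259 -0.9997 0.0000
    outer loop
      vertex 4.92 0.28 0.00
      vertex 9.17 0.39 16.42
      vertex 4.92 0.28 16.42
    endloop
  endfacet
  facet normal 0.6082 -0.7938 0.0000
    outer loop
      vertex 9.17 0.39 0.00
      vertex 12.55 2.98 0.00
      vertex 12.55 2.98 16.42
    endloop
  endfacet
  facet normal 0.6082 -0.7938 0.0000
    outer loop
      vertex 9.17 0.39 0.00
      vertex 12.55 2.98 16.42
      vertex 9.17 0.39 16.42
    endloop
  endfacet
  facet normal 0.9587 -0.2843 0.0000
    outer loop
      vertex 12.55 2.98 0.00
      vertex 13.76 7.06 0.00
      vertex 13.76 7.06 16.42
    endloop
  endfacet
  facet normal 0.9587 -0.2843 0.0000
    outer loop
      vertex 12.55 2.98 0.00
      vertex 13.76 7.06 16.42
      vertex 12.55 2.98 16.42
    endloop
  endfacet
endsolid part

The G0 Z moves step by Δz≈2.05 mm. Every layer's G1 loop is the same polygon, so the solid is a straight extrusion of it from z=0 to z≈16.4. Closing with flat bottom and top caps and triangulating gives 36 facets — a regular 10-sided prism (a cylinder approximated with 10 flat sides), circumscribed radius ≈ 6.88 mm, height ≈ 16.4 mm.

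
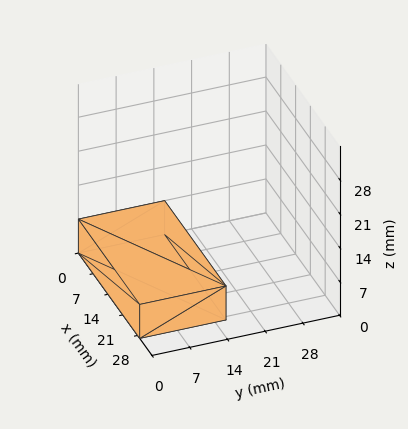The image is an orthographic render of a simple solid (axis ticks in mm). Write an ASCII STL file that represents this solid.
Reading the render: the shape is a rectangular box, roughly 29 × 16 mm footprint and 7 mm tall (dimensions read to the nearest mm from the axis ticks). For the STL, each face is triangulated and given an outward normal.

solid part
  facet normal 0.0000 0.0000 -1.0000
    outer loop
      vertex 29.00 16.00 0.00
      vertex 29.00 0.00 0.00
      vertex 0.00 0.00 0.00
    endloop
  endfacet
  facet normal 0.0000 0.0000 -1.0000
    outer loop
      vertex 0.00 16.00 0.00
      vertex 29.00 16.00 0.00
      vertex 0.00 0.00 0.00
    endloop
  endfacet
  facet normal 0.0000 0.0000 1.0000
    outer loop
      vertex 0.00 0.00 7.00
      vertex 29.00 0.00 7.00
      vertex 29.00 16.00 7.00
    endloop
  endfacet
  facet normal 0.0000 0.0000 1.0000
    outer loop
      vertex 0.00 0.00 7.00
      vertex 29.00 16.00 7.00
      vertex 0.00 16.00 7.00
    endloop
  endfacet
  facet normal 0.0000 -1.0000 0.0000
    outer loop
      vertex 0.00 0.00 0.00
      vertex 29.00 0.00 0.00
      vertex 29.00 0.00 7.00
    endloop
  endfacet
  facet normal 0.0000 -1.0000 0.0000
    outer loop
      vertex 0.00 0.00 0.00
      vertex 29.00 0.00 7.00
      vertex 0.00 0.00 7.00
    endloop
  endfacet
  facet normal 0.0000 1.0000 0.0000
    outer loop
      vertex 29.00 16.00 7.00
      vertex 29.00 16.00 0.00
      vertex 0.00 16.00 0.00
    endloop
  endfacet
  facet normal 0.0000 1.0000 0.0000
    outer loop
      vertex 0.00 16.00 7.00
      vertex 29.00 16.00 7.00
      vertex 0.00 16.00 0.00
    endloop
  endfacet
  facet normal -1.0000 0.0000 0.0000
    outer loop
      vertex 0.00 16.00 7.00
      vertex 0.00 16.00 0.00
      vertex 0.00 0.00 0.00
    endloop
  endfacet
  facet normal -1.0000 0.0000 0.0000
    outer loop
      vertex 0.00 0.00 7.00
      vertex 0.00 16.00 7.00
      vertex 0.00 0.00 0.00
    endloop
  endfacet
  facet normal 1.0000 0.0000 0.0000
    outer loop
      vertex 29.00 0.00 0.00
      vertex 29.00 16.00 0.00
      vertex 29.00 16.00 7.00
    endloop
  endfacet
  facet normal 1.0000 0.0000 0.0000
    outer loop
      vertex 29.00 0.00 0.00
      vertex 29.00 16.00 7.00
      vertex 29.00 0.00 7.00
    endloop
  endfacet
endsolid part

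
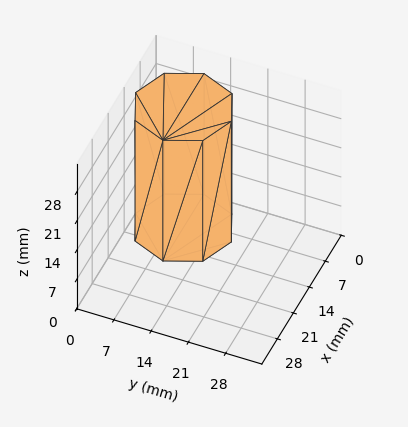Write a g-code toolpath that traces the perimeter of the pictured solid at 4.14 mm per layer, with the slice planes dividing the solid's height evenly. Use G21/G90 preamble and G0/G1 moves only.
Reading the render: the shape is a regular 8-sided prism (a cylinder approximated with 8 flat sides), circumscribed radius ≈ 9 mm, height ≈ 29 mm (dimensions read to the nearest mm from the axis ticks). For the g-code, the solid's height is divided into equal slices at the stated Δz and each level perimeter traced with G1 moves after a G0 lift.

; perimeter-only toolpath
G21 ; units = mm
G90 ; absolute positioning
G28 ; home
; layer 1
G0 Z4.14
G0 X18.00 Y9.00
G1 X15.36 Y15.36
G1 X9.00 Y18.00
G1 X2.64 Y15.36
G1 X0.00 Y9.00
G1 X2.64 Y2.64
G1 X9.00 Y0.00
G1 X15.36 Y2.64
G1 X18.00 Y9.00
; layer 2
G0 Z8.29
G0 X18.00 Y9.00
G1 X15.36 Y15.36
G1 X9.00 Y18.00
G1 X2.64 Y15.36
G1 X0.00 Y9.00
G1 X2.64 Y2.64
G1 X9.00 Y0.00
G1 X15.36 Y2.64
G1 X18.00 Y9.00
; layer 3
G0 Z12.43
G0 X18.00 Y9.00
G1 X15.36 Y15.36
G1 X9.00 Y18.00
G1 X2.64 Y15.36
G1 X0.00 Y9.00
G1 X2.64 Y2.64
G1 X9.00 Y0.00
G1 X15.36 Y2.64
G1 X18.00 Y9.00
; layer 4
G0 Z16.57
G0 X18.00 Y9.00
G1 X15.36 Y15.36
G1 X9.00 Y18.00
G1 X2.64 Y15.36
G1 X0.00 Y9.00
G1 X2.64 Y2.64
G1 X9.00 Y0.00
G1 X15.36 Y2.64
G1 X18.00 Y9.00
; layer 5
G0 Z20.71
G0 X18.00 Y9.00
G1 X15.36 Y15.36
G1 X9.00 Y18.00
G1 X2.64 Y15.36
G1 X0.00 Y9.00
G1 X2.64 Y2.64
G1 X9.00 Y0.00
G1 X15.36 Y2.64
G1 X18.00 Y9.00
; layer 6
G0 Z24.86
G0 X18.00 Y9.00
G1 X15.36 Y15.36
G1 X9.00 Y18.00
G1 X2.64 Y15.36
G1 X0.00 Y9.00
G1 X2.64 Y2.64
G1 X9.00 Y0.00
G1 X15.36 Y2.64
G1 X18.00 Y9.00
; layer 7
G0 Z29.00
G0 X18.00 Y9.00
G1 X15.36 Y15.36
G1 X9.00 Y18.00
G1 X2.64 Y15.36
G1 X0.00 Y9.00
G1 X2.64 Y2.64
G1 X9.00 Y0.00
G1 X15.36 Y2.64
G1 X18.00 Y9.00
M2 ; end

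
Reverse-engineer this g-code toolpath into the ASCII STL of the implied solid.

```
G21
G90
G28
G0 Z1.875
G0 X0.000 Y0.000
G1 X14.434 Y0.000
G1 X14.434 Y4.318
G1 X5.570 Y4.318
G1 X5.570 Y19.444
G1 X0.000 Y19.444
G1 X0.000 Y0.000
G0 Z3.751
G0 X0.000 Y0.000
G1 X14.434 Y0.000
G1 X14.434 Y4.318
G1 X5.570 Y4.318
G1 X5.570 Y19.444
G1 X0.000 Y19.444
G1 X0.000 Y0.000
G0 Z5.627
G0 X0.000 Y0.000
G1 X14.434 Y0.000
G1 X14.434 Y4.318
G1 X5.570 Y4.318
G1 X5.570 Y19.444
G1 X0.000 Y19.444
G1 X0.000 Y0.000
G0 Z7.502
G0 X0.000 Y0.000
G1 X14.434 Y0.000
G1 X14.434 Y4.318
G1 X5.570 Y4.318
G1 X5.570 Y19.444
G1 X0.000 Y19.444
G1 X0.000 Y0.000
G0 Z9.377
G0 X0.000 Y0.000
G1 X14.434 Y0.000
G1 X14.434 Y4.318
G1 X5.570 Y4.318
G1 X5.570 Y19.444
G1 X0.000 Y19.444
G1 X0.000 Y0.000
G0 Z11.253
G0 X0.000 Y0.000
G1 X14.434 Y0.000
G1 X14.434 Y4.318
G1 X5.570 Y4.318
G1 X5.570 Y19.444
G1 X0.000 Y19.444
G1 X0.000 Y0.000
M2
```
solid part
  facet normal 0.0000 0.0000 -1.0000
    outer loop
      vertex 14.434 4.318 0.000
      vertex 14.434 0.000 0.000
      vertex 0.000 0.000 0.000
    endloop
  endfacet
  facet normal 0.0000 0.0000 -1.0000
    outer loop
      vertex 5.570 4.318 0.000
      vertex 14.434 4.318 0.000
      vertex 0.000 0.000 0.000
    endloop
  endfacet
  facet normal 0.0000 0.0000 -1.0000
    outer loop
      vertex 5.570 19.444 0.000
      vertex 5.570 4.318 0.000
      vertex 0.000 0.000 0.000
    endloop
  endfacet
  facet normal 0.0000 0.0000 -1.0000
    outer loop
      vertex 0.000 19.444 0.000
      vertex 5.570 19.444 0.000
      vertex 0.000 0.000 0.000
    endloop
  endfacet
  facet normal 0.0000 0.0000 1.0000
    outer loop
      vertex 0.000 0.000 11.253
      vertex 14.434 0.000 11.253
      vertex 14.434 4.318 11.253
    endloop
  endfacet
  facet normal 0.0000 0.0000 1.0000
    outer loop
      vertex 0.000 0.000 11.253
      vertex 14.434 4.318 11.253
      vertex 5.570 4.318 11.253
    endloop
  endfacet
  facet normal 0.0000 0.0000 1.0000
    outer loop
      vertex 0.000 0.000 11.253
      vertex 5.570 4.318 11.253
      vertex 5.570 19.444 11.253
    endloop
  endfacet
  facet normal 0.0000 0.0000 1.0000
    outer loop
      vertex 0.000 0.000 11.253
      vertex 5.570 19.444 11.253
      vertex 0.000 19.444 11.253
    endloop
  endfacet
  facet normal 0.0000 -1.0000 0.0000
    outer loop
      vertex 0.000 0.000 0.000
      vertex 14.434 0.000 0.000
      vertex 14.434 0.000 11.253
    endloop
  endfacet
  facet normal 0.0000 -1.0000 0.0000
    outer loop
      vertex 0.000 0.000 0.000
      vertex 14.434 0.000 11.253
      vertex 0.000 0.000 11.253
    endloop
  endfacet
  facet normal 1.0000 0.0000 0.0000
    outer loop
      vertex 14.434 0.000 0.000
      vertex 14.434 4.318 0.000
      vertex 14.434 4.318 11.253
    endloop
  endfacet
  facet normal 1.0000 0.0000 0.0000
    outer loop
      vertex 14.434 0.000 0.000
      vertex 14.434 4.318 11.253
      vertex 14.434 0.000 11.253
    endloop
  endfacet
  facet normal 0.0000 1.0000 0.0000
    outer loop
      vertex 14.434 4.318 0.000
      vertex 5.570 4.318 0.000
      vertex 5.570 4.318 11.253
    endloop
  endfacet
  facet normal 0.0000 1.0000 0.0000
    outer loop
      vertex 14.434 4.318 0.000
      vertex 5.570 4.318 11.253
      vertex 14.434 4.318 11.253
    endloop
  endfacet
  facet normal 1.0000 0.0000 0.0000
    outer loop
      vertex 5.570 4.318 0.000
      vertex 5.570 19.444 0.000
      vertex 5.570 19.444 11.253
    endloop
  endfacet
  facet normal 1.0000 0.0000 0.0000
    outer loop
      vertex 5.570 4.318 0.000
      vertex 5.570 19.444 11.253
      vertex 5.570 4.318 11.253
    endloop
  endfacet
  facet normal 0.0000 1.0000 0.0000
    outer loop
      vertex 5.570 19.444 0.000
      vertex 0.000 19.444 0.000
      vertex 0.000 19.444 11.253
    endloop
  endfacet
  facet normal 0.0000 1.0000 0.0000
    outer loop
      vertex 5.570 19.444 0.000
      vertex 0.000 19.444 11.253
      vertex 5.570 19.444 11.253
    endloop
  endfacet
  facet normal -1.0000 0.0000 0.0000
    outer loop
      vertex 0.000 19.444 0.000
      vertex 0.000 0.000 0.000
      vertex 0.000 0.000 11.253
    endloop
  endfacet
  facet normal -1.0000 0.0000 0.0000
    outer loop
      vertex 0.000 19.444 0.000
      vertex 0.000 0.000 11.253
      vertex 0.000 19.444 11.253
    endloop
  endfacet
endsolid part

The G0 Z moves step by Δz≈1.875 mm. Every layer's G1 loop is the same polygon, so the solid is a straight extrusion of it from z=0 to z≈11.3. Closing with flat bottom and top caps and triangulating gives 20 facets — an L-shaped prism: outer 14.4 × 19.4 mm, arm thicknesses ≈ 4.32 mm (horizontal) and 5.57 mm (vertical), extruded 11.3 mm in z.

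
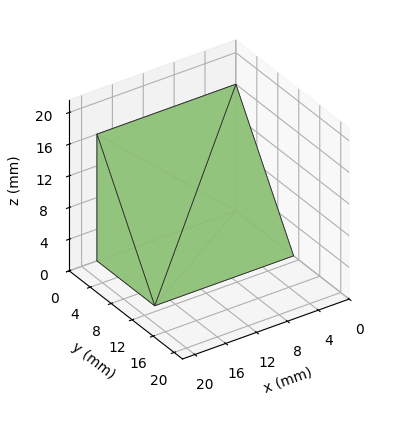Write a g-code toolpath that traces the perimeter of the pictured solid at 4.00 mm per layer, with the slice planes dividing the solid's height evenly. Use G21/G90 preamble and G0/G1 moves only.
Reading the render: the shape is a wedge (ramp): 18 × 11 mm base, rising to 16 mm along the y=0 edge and sloping linearly to z=0 at y=11 (dimensions read to the nearest mm from the axis ticks). For the g-code, the solid's height is divided into equal slices at the stated Δz and each level perimeter traced with G1 moves after a G0 lift.

; perimeter-only toolpath
G21 ; units = mm
G90 ; absolute positioning
G28 ; home
; layer 1
G0 Z4.00
G0 X0.00 Y0.00
G1 X18.00 Y0.00
G1 X18.00 Y8.25
G1 X0.00 Y8.25
G1 X0.00 Y0.00
; layer 2
G0 Z8.00
G0 X0.00 Y0.00
G1 X18.00 Y0.00
G1 X18.00 Y5.50
G1 X0.00 Y5.50
G1 X0.00 Y0.00
; layer 3
G0 Z12.00
G0 X0.00 Y0.00
G1 X18.00 Y0.00
G1 X18.00 Y2.75
G1 X0.00 Y2.75
G1 X0.00 Y0.00
M2 ; end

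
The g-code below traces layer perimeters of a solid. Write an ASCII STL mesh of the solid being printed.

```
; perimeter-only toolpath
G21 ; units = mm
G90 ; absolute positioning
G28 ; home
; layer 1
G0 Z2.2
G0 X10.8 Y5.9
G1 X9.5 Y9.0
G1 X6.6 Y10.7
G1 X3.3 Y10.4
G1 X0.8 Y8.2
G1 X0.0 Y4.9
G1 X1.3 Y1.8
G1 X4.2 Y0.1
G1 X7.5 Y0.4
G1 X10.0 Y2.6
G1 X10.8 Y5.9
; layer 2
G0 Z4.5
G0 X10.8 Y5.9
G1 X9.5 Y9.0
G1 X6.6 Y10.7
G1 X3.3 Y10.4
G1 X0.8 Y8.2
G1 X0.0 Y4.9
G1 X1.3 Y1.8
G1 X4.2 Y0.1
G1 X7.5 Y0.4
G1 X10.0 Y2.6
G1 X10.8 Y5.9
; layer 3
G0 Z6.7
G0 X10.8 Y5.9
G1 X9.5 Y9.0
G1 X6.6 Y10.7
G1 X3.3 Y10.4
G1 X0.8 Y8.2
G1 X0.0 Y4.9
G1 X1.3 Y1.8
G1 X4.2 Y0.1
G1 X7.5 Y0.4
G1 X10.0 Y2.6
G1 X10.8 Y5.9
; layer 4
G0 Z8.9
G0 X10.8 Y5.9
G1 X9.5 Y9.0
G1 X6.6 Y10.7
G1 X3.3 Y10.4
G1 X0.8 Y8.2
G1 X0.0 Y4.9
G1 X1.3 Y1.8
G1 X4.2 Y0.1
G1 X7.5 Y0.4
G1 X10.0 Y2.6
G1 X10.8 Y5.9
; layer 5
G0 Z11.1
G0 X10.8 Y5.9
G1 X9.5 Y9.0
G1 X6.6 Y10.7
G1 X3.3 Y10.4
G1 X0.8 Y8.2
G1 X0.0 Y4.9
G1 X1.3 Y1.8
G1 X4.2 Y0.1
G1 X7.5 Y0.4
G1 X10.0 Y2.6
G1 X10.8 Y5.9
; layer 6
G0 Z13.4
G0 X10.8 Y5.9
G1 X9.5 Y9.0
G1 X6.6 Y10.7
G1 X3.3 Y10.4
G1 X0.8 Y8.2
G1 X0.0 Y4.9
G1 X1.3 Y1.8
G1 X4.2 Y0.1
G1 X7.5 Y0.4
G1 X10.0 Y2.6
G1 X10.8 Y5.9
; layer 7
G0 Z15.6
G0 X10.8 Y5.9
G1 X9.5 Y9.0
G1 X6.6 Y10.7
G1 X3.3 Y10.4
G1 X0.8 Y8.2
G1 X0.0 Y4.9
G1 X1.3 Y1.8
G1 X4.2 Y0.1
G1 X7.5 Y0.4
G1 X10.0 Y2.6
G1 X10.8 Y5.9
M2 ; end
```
solid part
  facet normal 0.0000 0.0000 -1.0000
    outer loop
      vertex 6.6 10.7 0.0
      vertex 9.5 9.0 0.0
      vertex 10.8 5.9 0.0
    endloop
  endfacet
  facet normal 0.0000 0.0000 -1.0000
    outer loop
      vertex 3.3 10.4 0.0
      vertex 6.6 10.7 0.0
      vertex 10.8 5.9 0.0
    endloop
  endfacet
  facet normal 0.0000 0.0000 -1.0000
    outer loop
      vertex 0.8 8.2 0.0
      vertex 3.3 10.4 0.0
      vertex 10.8 5.9 0.0
    endloop
  endfacet
  facet normal 0.0000 0.0000 -1.0000
    outer loop
      vertex 0.0 4.9 0.0
      vertex 0.8 8.2 0.0
      vertex 10.8 5.9 0.0
    endloop
  endfacet
  facet normal 0.0000 0.0000 -1.0000
    outer loop
      vertex 1.3 1.8 0.0
      vertex 0.0 4.9 0.0
      vertex 10.8 5.9 0.0
    endloop
  endfacet
  facet normal 0.0000 0.0000 -1.0000
    outer loop
      vertex 4.2 0.1 0.0
      vertex 1.3 1.8 0.0
      vertex 10.8 5.9 0.0
    endloop
  endfacet
  facet normal 0.0000 0.0000 -1.0000
    outer loop
      vertex 7.5 0.4 0.0
      vertex 4.2 0.1 0.0
      vertex 10.8 5.9 0.0
    endloop
  endfacet
  facet normal 0.0000 0.0000 -1.0000
    outer loop
      vertex 10.0 2.6 0.0
      vertex 7.5 0.4 0.0
      vertex 10.8 5.9 0.0
    endloop
  endfacet
  facet normal 0.0000 0.0000 1.0000
    outer loop
      vertex 10.8 5.9 15.6
      vertex 9.5 9.0 15.6
      vertex 6.6 10.7 15.6
    endloop
  endfacet
  facet normal 0.0000 0.0000 1.0000
    outer loop
      vertex 10.8 5.9 15.6
      vertex 6.6 10.7 15.6
      vertex 3.3 10.4 15.6
    endloop
  endfacet
  facet normal 0.0000 0.0000 1.0000
    outer loop
      vertex 10.8 5.9 15.6
      vertex 3.3 10.4 15.6
      vertex 0.8 8.2 15.6
    endloop
  endfacet
  facet normal 0.0000 0.0000 1.0000
    outer loop
      vertex 10.8 5.9 15.6
      vertex 0.8 8.2 15.6
      vertex 0.0 4.9 15.6
    endloop
  endfacet
  facet normal 0.0000 0.0000 1.0000
    outer loop
      vertex 10.8 5.9 15.6
      vertex 0.0 4.9 15.6
      vertex 1.3 1.8 15.6
    endloop
  endfacet
  facet normal 0.0000 0.0000 1.0000
    outer loop
      vertex 10.8 5.9 15.6
      vertex 1.3 1.8 15.6
      vertex 4.2 0.1 15.6
    endloop
  endfacet
  facet normal 0.0000 0.0000 1.0000
    outer loop
      vertex 10.8 5.9 15.6
      vertex 4.2 0.1 15.6
      vertex 7.5 0.4 15.6
    endloop
  endfacet
  facet normal 0.0000 0.0000 1.0000
    outer loop
      vertex 10.8 5.9 15.6
      vertex 7.5 0.4 15.6
      vertex 10.0 2.6 15.6
    endloop
  endfacet
  facet normal 0.9222 0.3867 0.0000
    outer loop
      vertex 10.8 5.9 0.0
      vertex 9.5 9.0 0.0
      vertex 9.5 9.0 15.6
    endloop
  endfacet
  facet normal 0.9222 0.3867 0.0000
    outer loop
      vertex 10.8 5.9 0.0
      vertex 9.5 9.0 15.6
      vertex 10.8 5.9 15.6
    endloop
  endfacet
  facet normal 0.5057 0.8627 0.0000
    outer loop
      vertex 9.5 9.0 0.0
      vertex 6.6 10.7 0.0
      vertex 6.6 10.7 15.6
    endloop
  endfacet
  facet normal 0.5057 0.8627 0.0000
    outer loop
      vertex 9.5 9.0 0.0
      vertex 6.6 10.7 15.6
      vertex 9.5 9.0 15.6
    endloop
  endfacet
  facet normal -0.0905 0.9959 0.0000
    outer loop
      vertex 6.6 10.7 0.0
      vertex 3.3 10.4 0.0
      vertex 3.3 10.4 15.6
    endloop
  endfacet
  facet normal -0.0905 0.9959 0.0000
    outer loop
      vertex 6.6 10.7 0.0
      vertex 3.3 10.4 15.6
      vertex 6.6 10.7 15.6
    endloop
  endfacet
  facet normal -0.6606 0.7507 0.0000
    outer loop
      vertex 3.3 10.4 0.0
      vertex 0.8 8.2 0.0
      vertex 0.8 8.2 15.6
    endloop
  endfacet
  facet normal -0.6606 0.7507 0.0000
    outer loop
      vertex 3.3 10.4 0.0
      vertex 0.8 8.2 15.6
      vertex 3.3 10.4 15.6
    endloop
  endfacet
  facet normal -0.9719 0.2356 0.0000
    outer loop
      vertex 0.8 8.2 0.0
      vertex 0.0 4.9 0.0
      vertex 0.0 4.9 15.6
    endloop
  endfacet
  facet normal -0.9719 0.2356 0.0000
    outer loop
      vertex 0.8 8.2 0.0
      vertex 0.0 4.9 15.6
      vertex 0.8 8.2 15.6
    endloop
  endfacet
  facet normal -0.9222 -0.3867 0.0000
    outer loop
      vertex 0.0 4.9 0.0
      vertex 1.3 1.8 0.0
      vertex 1.3 1.8 15.6
    endloop
  endfacet
  facet normal -0.9222 -0.3867 0.0000
    outer loop
      vertex 0.0 4.9 0.0
      vertex 1.3 1.8 15.6
      vertex 0.0 4.9 15.6
    endloop
  endfacet
  facet normal -0.5057 -0.8627 0.0000
    outer loop
      vertex 1.3 1.8 0.0
      vertex 4.2 0.1 0.0
      vertex 4.2 0.1 15.6
    endloop
  endfacet
  facet normal -0.5057 -0.8627 0.0000
    outer loop
      vertex 1.3 1.8 0.0
      vertex 4.2 0.1 15.6
      vertex 1.3 1.8 15.6
    endloop
  endfacet
  facet normal 0.0905 -0.9959 0.0000
    outer loop
      vertex 4.2 0.1 0.0
      vertex 7.5 0.4 0.0
      vertex 7.5 0.4 15.6
    endloop
  endfacet
  facet normal 0.0905 -0.9959 0.0000
    outer loop
      vertex 4.2 0.1 0.0
      vertex 7.5 0.4 15.6
      vertex 4.2 0.1 15.6
    endloop
  endfacet
  facet normal 0.6606 -0.7507 0.0000
    outer loop
      vertex 7.5 0.4 0.0
      vertex 10.0 2.6 0.0
      vertex 10.0 2.6 15.6
    endloop
  endfacet
  facet normal 0.6606 -0.7507 0.0000
    outer loop
      vertex 7.5 0.4 0.0
      vertex 10.0 2.6 15.6
      vertex 7.5 0.4 15.6
    endloop
  endfacet
  facet normal 0.9719 -0.2356 0.0000
    outer loop
      vertex 10.0 2.6 0.0
      vertex 10.8 5.9 0.0
      vertex 10.8 5.9 15.6
    endloop
  endfacet
  facet normal 0.9719 -0.2356 0.0000
    outer loop
      vertex 10.0 2.6 0.0
      vertex 10.8 5.9 15.6
      vertex 10.0 2.6 15.6
    endloop
  endfacet
endsolid part

The G0 Z moves step by Δz≈2.2 mm. Every layer's G1 loop is the same polygon, so the solid is a straight extrusion of it from z=0 to z≈15.6. Closing with flat bottom and top caps and triangulating gives 36 facets — a regular 10-sided prism (a cylinder approximated with 10 flat sides), circumscribed radius ≈ 5.4 mm, height ≈ 15.6 mm.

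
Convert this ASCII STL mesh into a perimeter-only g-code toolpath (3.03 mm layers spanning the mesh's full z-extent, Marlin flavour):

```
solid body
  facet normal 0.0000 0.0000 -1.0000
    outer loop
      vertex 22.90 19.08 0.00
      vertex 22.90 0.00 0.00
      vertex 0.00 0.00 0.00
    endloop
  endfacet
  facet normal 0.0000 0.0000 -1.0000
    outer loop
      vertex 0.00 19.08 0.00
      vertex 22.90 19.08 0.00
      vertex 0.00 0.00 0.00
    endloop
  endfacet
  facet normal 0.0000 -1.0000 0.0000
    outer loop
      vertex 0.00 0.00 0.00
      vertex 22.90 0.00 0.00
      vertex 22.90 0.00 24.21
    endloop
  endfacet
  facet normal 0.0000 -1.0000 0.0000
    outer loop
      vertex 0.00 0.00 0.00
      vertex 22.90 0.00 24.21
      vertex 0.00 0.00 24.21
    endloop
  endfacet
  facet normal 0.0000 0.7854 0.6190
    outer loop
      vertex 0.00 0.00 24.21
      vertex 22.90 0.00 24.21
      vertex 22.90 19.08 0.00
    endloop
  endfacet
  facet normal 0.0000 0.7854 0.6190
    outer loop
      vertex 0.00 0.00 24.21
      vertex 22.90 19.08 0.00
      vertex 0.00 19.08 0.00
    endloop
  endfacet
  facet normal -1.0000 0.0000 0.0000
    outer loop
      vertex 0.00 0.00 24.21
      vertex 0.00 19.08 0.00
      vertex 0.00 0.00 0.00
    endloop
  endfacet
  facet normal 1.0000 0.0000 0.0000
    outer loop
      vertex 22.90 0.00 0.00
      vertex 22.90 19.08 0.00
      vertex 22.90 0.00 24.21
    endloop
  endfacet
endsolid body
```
; perimeter-only toolpath
G21 ; units = mm
G90 ; absolute positioning
G28 ; home
; layer 1
G0 Z3.03
G0 X0.00 Y0.00
G1 X22.90 Y0.00
G1 X22.90 Y16.70
G1 X0.00 Y16.70
G1 X0.00 Y0.00
; layer 2
G0 Z6.05
G0 X0.00 Y0.00
G1 X22.90 Y0.00
G1 X22.90 Y14.31
G1 X0.00 Y14.31
G1 X0.00 Y0.00
; layer 3
G0 Z9.08
G0 X0.00 Y0.00
G1 X22.90 Y0.00
G1 X22.90 Y11.92
G1 X0.00 Y11.92
G1 X0.00 Y0.00
; layer 4
G0 Z12.11
G0 X0.00 Y0.00
G1 X22.90 Y0.00
G1 X22.90 Y9.54
G1 X0.00 Y9.54
G1 X0.00 Y0.00
; layer 5
G0 Z15.13
G0 X0.00 Y0.00
G1 X22.90 Y0.00
G1 X22.90 Y7.15
G1 X0.00 Y7.15
G1 X0.00 Y0.00
; layer 6
G0 Z18.16
G0 X0.00 Y0.00
G1 X22.90 Y0.00
G1 X22.90 Y4.77
G1 X0.00 Y4.77
G1 X0.00 Y0.00
; layer 7
G0 Z21.18
G0 X0.00 Y0.00
G1 X22.90 Y0.00
G1 X22.90 Y2.38
G1 X0.00 Y2.38
G1 X0.00 Y0.00
M2 ; end

The solid is a wedge (ramp): 22.9 × 19.1 mm base, rising to 24.2 mm along the y=0 edge and sloping linearly to z=0 at y=19.1. Slicing at Δz = 3.03 mm — 8 equal slices spanning the solid's height, so layer i sits at z = i·h/8 — gives 7 non-empty perimeters. Each is a 4-segment closed polygon; G0 lifts to the layer z and rapids to the start vertex, then G1 traces the edges. The cross-section shrinks linearly with z (the slice at the apex is degenerate and omitted).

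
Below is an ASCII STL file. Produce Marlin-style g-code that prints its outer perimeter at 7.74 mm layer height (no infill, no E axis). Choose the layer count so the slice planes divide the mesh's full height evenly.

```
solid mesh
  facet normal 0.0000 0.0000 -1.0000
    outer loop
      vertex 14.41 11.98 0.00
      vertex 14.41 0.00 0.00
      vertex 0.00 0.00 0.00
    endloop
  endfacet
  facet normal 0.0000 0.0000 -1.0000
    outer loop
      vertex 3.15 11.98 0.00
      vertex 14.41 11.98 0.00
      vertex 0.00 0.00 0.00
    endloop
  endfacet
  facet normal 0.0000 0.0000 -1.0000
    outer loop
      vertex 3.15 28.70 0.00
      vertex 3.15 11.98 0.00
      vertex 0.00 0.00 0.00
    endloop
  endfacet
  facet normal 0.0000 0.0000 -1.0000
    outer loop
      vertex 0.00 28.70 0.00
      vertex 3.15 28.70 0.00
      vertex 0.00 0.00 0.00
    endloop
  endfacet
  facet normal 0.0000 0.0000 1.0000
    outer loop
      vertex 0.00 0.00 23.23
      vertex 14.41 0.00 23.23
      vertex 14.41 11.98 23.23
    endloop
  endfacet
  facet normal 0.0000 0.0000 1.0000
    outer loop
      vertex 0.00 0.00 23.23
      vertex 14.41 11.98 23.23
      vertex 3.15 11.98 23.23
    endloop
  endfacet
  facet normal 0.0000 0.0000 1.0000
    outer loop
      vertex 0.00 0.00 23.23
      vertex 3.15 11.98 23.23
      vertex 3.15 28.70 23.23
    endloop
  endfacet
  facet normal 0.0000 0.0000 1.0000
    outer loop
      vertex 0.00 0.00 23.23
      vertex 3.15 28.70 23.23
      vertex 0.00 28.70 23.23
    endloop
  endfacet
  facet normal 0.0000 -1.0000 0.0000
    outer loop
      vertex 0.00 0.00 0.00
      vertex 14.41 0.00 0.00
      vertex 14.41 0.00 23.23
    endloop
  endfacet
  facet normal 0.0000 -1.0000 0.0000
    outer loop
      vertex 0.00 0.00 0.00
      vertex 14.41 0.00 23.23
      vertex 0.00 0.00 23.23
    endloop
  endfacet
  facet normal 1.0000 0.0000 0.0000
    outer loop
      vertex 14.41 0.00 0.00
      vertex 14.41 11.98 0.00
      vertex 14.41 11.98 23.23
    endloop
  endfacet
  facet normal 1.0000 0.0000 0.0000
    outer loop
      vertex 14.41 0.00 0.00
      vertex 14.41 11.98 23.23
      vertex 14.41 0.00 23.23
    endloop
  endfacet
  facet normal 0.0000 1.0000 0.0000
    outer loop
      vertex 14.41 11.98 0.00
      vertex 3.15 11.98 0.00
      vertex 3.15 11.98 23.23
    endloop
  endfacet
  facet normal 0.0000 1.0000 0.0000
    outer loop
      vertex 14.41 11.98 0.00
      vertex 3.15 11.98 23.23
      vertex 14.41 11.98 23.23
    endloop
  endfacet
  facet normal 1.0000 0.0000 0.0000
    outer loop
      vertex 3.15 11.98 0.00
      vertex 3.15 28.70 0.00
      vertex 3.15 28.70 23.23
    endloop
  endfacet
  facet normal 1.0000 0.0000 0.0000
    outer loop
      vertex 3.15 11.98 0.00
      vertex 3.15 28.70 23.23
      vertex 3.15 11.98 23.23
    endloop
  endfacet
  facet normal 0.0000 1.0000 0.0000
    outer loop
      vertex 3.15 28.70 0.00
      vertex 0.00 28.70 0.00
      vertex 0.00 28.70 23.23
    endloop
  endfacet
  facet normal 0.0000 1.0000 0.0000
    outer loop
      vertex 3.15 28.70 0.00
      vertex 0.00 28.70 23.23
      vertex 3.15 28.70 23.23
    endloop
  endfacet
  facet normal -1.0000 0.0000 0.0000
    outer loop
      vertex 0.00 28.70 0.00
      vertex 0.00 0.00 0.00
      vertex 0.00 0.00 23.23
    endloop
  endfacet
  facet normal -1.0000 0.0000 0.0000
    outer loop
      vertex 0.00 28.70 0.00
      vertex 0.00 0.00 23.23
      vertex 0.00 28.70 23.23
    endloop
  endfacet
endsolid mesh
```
; perimeter-only toolpath
G21 ; units = mm
G90 ; absolute positioning
G28 ; home
; layer 1
G0 Z7.74
G0 X0.00 Y0.00
G1 X14.41 Y0.00
G1 X14.41 Y11.98
G1 X3.15 Y11.98
G1 X3.15 Y28.70
G1 X0.00 Y28.70
G1 X0.00 Y0.00
; layer 2
G0 Z15.49
G0 X0.00 Y0.00
G1 X14.41 Y0.00
G1 X14.41 Y11.98
G1 X3.15 Y11.98
G1 X3.15 Y28.70
G1 X0.00 Y28.70
G1 X0.00 Y0.00
; layer 3
G0 Z23.23
G0 X0.00 Y0.00
G1 X14.41 Y0.00
G1 X14.41 Y11.98
G1 X3.15 Y11.98
G1 X3.15 Y28.70
G1 X0.00 Y28.70
G1 X0.00 Y0.00
M2 ; end

The solid is an L-shaped prism: outer 14.4 × 28.7 mm, arm thicknesses ≈ 12 mm (horizontal) and 3.15 mm (vertical), extruded 23.2 mm in z. Slicing at Δz = 7.74 mm — 3 equal slices spanning the solid's height, so layer i sits at z = i·h/3 — gives 3 non-empty perimeters. Each is a 6-segment closed polygon; G0 lifts to the layer z and rapids to the start vertex, then G1 traces the edges.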